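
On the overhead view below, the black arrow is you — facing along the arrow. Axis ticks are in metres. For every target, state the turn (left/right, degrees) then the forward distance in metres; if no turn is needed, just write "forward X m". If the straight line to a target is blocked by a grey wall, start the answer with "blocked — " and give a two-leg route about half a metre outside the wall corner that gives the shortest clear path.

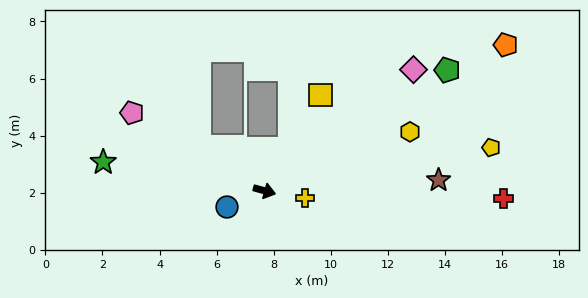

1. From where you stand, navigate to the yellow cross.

turn left 5°, forward 1.4 m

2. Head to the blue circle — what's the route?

turn right 141°, forward 1.4 m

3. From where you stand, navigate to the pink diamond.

turn left 55°, forward 6.7 m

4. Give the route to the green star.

turn right 174°, forward 5.7 m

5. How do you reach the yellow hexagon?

turn left 38°, forward 5.5 m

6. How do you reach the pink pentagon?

turn left 165°, forward 5.4 m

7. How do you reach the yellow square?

turn left 75°, forward 3.9 m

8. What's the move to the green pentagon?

turn left 49°, forward 7.7 m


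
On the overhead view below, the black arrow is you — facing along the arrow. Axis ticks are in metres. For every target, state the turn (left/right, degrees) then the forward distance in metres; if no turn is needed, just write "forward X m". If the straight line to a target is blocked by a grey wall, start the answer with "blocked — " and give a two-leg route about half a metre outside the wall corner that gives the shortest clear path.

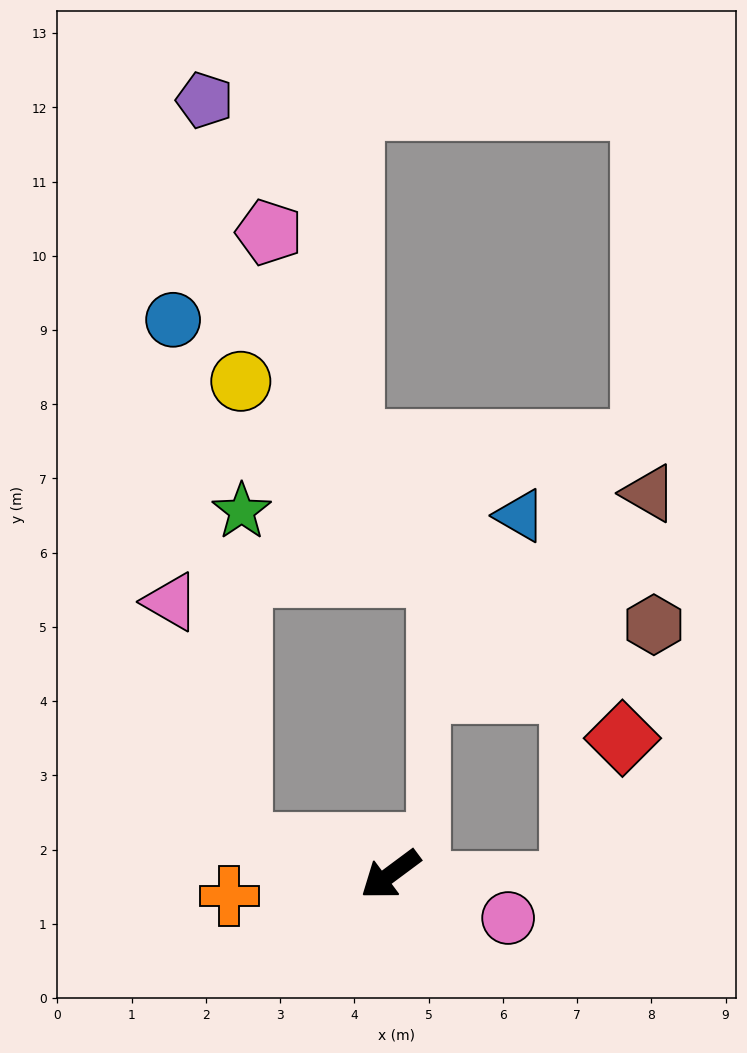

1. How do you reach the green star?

blocked — turn right 48°, forward 2.1 m, then turn right 79°, forward 4.5 m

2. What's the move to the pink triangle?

blocked — turn right 48°, forward 2.1 m, then turn right 63°, forward 3.4 m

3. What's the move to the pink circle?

turn left 123°, forward 1.7 m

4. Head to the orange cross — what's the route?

turn right 29°, forward 2.2 m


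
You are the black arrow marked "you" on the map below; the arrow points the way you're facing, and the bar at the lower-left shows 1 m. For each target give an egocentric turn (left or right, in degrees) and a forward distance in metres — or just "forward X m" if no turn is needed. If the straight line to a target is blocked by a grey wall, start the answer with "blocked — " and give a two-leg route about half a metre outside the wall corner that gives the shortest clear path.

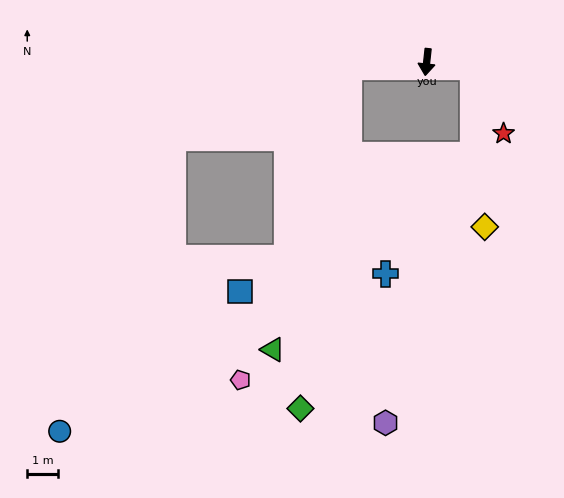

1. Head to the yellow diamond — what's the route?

blocked — turn left 90°, forward 1.5 m, then turn right 79°, forward 5.3 m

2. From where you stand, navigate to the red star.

blocked — turn left 90°, forward 1.5 m, then turn right 59°, forward 2.4 m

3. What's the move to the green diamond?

blocked — turn right 80°, forward 2.6 m, then turn left 78°, forward 11.4 m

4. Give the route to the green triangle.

blocked — turn right 80°, forward 2.6 m, then turn left 71°, forward 9.6 m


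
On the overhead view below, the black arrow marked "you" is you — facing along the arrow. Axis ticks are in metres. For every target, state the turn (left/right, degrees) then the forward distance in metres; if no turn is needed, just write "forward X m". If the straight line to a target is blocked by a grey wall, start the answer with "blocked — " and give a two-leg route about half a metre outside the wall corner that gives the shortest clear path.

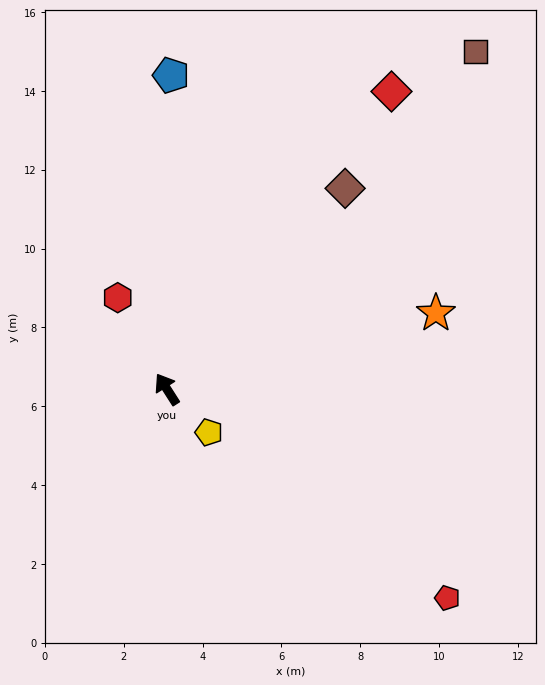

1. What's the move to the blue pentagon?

turn right 33°, forward 8.0 m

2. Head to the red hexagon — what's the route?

turn right 4°, forward 2.6 m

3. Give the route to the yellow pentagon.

turn right 168°, forward 1.5 m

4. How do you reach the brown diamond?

turn right 74°, forward 6.8 m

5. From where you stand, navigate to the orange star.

turn right 107°, forward 7.1 m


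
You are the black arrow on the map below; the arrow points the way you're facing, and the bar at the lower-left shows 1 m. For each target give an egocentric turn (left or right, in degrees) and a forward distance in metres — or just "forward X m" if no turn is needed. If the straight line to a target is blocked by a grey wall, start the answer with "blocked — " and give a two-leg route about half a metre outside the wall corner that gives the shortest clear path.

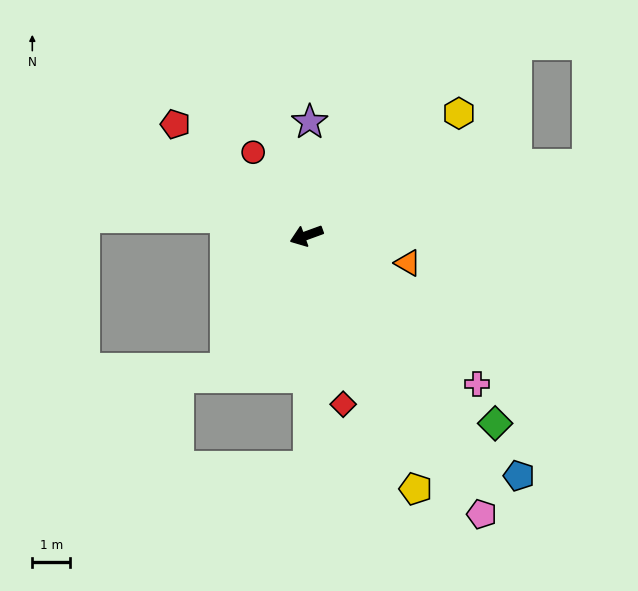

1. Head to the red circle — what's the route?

turn right 77°, forward 2.6 m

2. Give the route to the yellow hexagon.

turn right 161°, forward 5.2 m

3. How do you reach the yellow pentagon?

turn left 93°, forward 7.3 m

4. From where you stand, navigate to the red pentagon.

turn right 60°, forward 4.5 m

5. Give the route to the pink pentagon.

turn left 102°, forward 8.7 m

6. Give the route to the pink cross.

turn left 119°, forward 6.0 m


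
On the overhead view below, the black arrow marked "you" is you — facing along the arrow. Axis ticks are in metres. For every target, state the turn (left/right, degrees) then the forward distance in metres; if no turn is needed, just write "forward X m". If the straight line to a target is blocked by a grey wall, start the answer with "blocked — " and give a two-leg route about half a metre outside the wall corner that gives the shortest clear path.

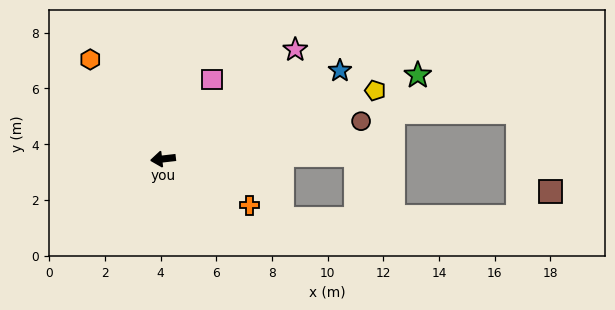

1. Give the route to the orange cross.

turn left 145°, forward 3.5 m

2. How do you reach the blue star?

turn right 160°, forward 7.1 m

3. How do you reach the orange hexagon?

turn right 60°, forward 4.4 m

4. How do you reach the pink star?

turn right 147°, forward 6.2 m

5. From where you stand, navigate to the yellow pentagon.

turn right 169°, forward 8.0 m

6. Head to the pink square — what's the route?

turn right 128°, forward 3.4 m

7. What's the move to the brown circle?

turn right 176°, forward 7.2 m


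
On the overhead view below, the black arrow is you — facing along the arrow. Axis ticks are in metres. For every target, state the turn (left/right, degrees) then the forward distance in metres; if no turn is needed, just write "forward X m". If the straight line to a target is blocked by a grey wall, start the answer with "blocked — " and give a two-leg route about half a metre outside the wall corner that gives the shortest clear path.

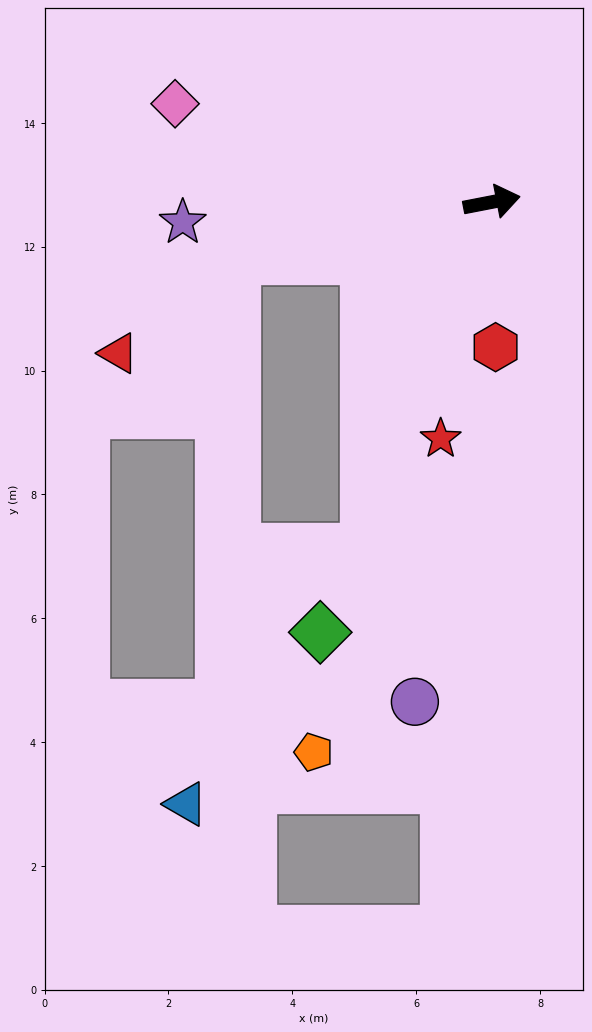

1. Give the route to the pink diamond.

turn left 152°, forward 5.4 m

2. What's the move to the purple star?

turn left 173°, forward 5.0 m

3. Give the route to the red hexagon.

turn right 99°, forward 2.3 m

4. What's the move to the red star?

turn right 113°, forward 3.9 m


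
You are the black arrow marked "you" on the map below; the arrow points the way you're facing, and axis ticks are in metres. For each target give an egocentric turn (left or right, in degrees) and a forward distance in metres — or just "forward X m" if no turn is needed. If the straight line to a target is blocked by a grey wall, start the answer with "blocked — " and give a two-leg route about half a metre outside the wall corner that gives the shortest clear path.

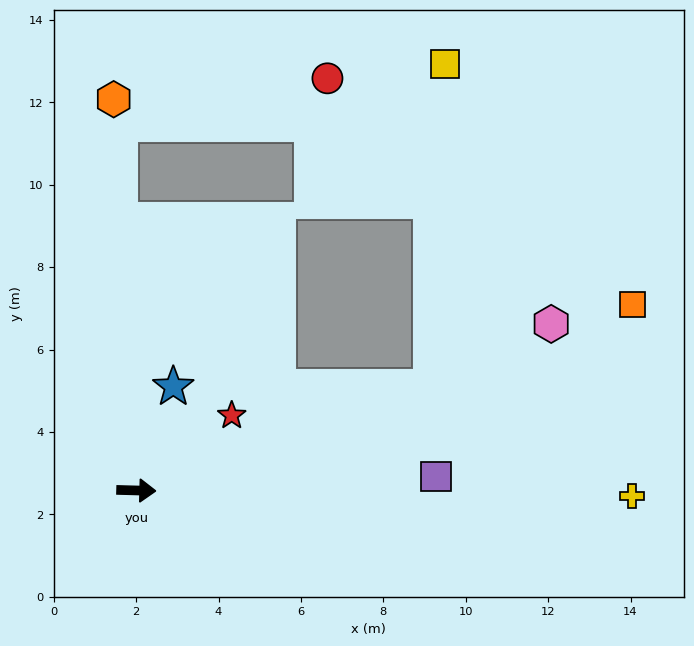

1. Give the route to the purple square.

turn left 4°, forward 7.3 m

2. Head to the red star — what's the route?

turn left 40°, forward 2.9 m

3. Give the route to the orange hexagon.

turn left 95°, forward 9.5 m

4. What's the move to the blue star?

turn left 72°, forward 2.7 m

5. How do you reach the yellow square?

blocked — turn left 21°, forward 7.6 m, then turn left 68°, forward 7.8 m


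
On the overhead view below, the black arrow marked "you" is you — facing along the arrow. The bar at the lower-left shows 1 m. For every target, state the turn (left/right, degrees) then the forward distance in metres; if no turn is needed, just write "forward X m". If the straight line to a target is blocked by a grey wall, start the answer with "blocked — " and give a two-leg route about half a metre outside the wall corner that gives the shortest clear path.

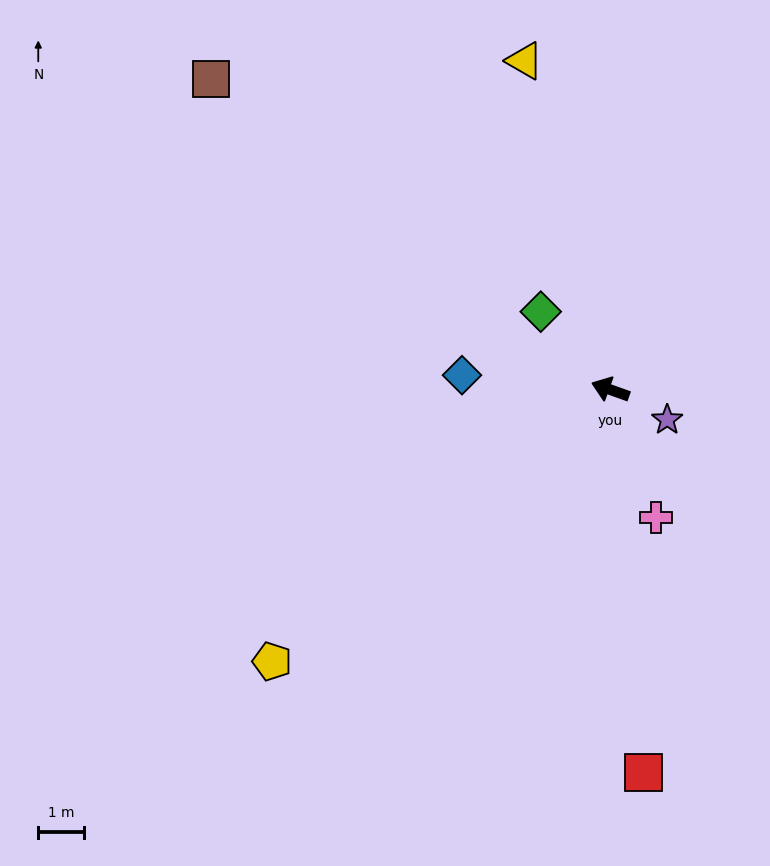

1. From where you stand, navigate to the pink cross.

turn left 129°, forward 3.0 m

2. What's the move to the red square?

turn left 115°, forward 8.4 m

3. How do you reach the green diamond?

turn right 29°, forward 2.3 m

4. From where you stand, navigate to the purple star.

turn left 172°, forward 1.4 m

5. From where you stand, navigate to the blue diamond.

turn left 14°, forward 3.3 m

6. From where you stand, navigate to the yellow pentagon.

turn left 59°, forward 9.5 m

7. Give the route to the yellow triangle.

turn right 56°, forward 7.4 m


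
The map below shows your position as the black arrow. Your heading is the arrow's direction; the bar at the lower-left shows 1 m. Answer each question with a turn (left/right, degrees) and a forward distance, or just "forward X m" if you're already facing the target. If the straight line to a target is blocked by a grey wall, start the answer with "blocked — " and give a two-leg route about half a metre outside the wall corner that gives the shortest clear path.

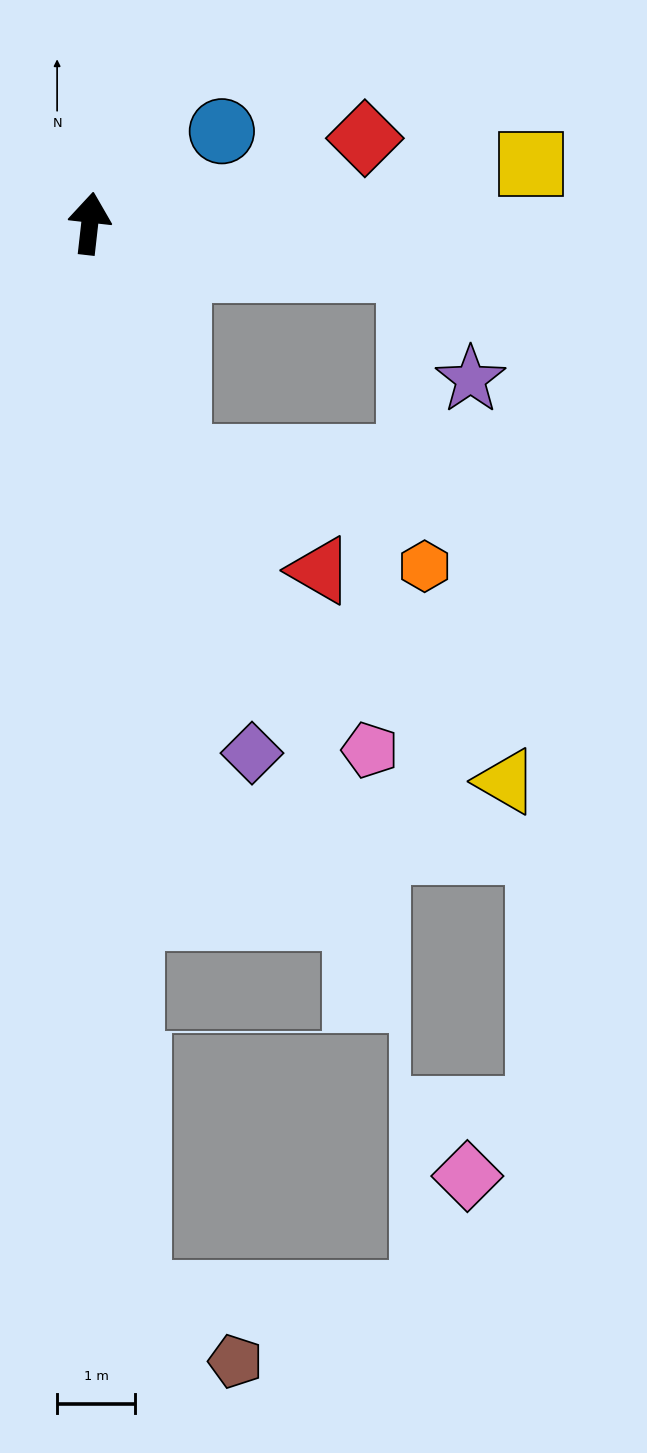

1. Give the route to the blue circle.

turn right 49°, forward 2.1 m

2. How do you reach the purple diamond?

turn right 157°, forward 7.1 m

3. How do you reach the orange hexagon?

blocked — turn right 92°, forward 4.1 m, then turn right 79°, forward 3.8 m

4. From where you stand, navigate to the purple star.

blocked — turn right 92°, forward 4.1 m, then turn right 53°, forward 1.6 m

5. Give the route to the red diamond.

turn right 66°, forward 3.7 m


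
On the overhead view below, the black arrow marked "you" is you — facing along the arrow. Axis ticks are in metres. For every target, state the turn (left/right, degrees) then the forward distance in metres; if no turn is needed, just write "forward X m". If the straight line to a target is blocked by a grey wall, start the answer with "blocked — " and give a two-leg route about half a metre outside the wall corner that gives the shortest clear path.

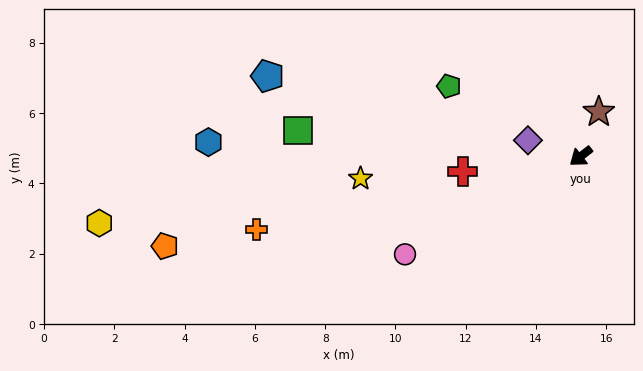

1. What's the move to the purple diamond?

turn right 55°, forward 1.6 m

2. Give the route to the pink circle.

turn right 9°, forward 5.7 m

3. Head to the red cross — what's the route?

turn right 31°, forward 3.4 m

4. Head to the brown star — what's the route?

turn right 150°, forward 1.4 m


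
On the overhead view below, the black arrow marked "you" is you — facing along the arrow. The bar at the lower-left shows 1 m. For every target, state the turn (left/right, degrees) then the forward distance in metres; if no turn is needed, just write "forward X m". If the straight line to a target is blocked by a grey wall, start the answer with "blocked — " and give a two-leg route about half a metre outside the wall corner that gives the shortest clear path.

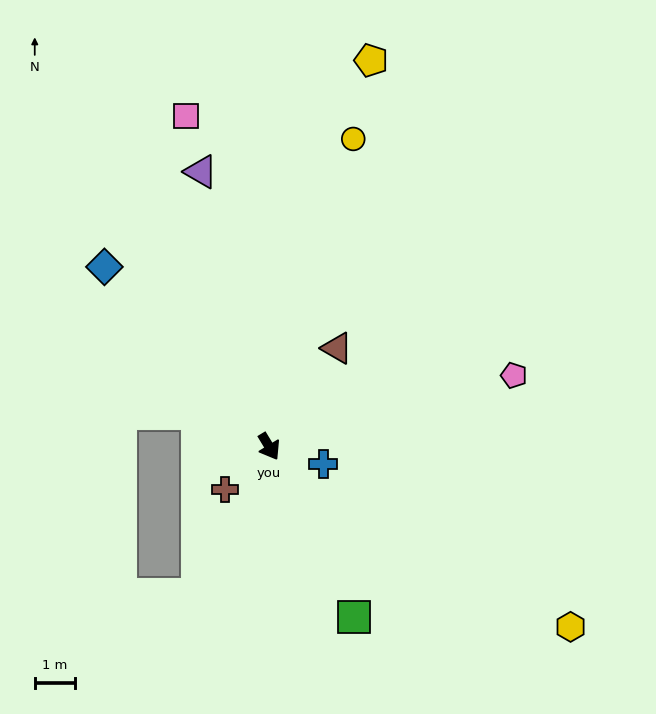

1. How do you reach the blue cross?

turn left 41°, forward 1.4 m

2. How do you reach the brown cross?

turn right 77°, forward 1.5 m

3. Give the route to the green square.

turn right 5°, forward 4.7 m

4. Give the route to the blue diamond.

turn right 169°, forward 6.0 m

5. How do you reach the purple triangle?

turn left 163°, forward 7.0 m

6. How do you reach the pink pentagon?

turn left 75°, forward 6.3 m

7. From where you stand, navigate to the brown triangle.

turn left 114°, forward 3.0 m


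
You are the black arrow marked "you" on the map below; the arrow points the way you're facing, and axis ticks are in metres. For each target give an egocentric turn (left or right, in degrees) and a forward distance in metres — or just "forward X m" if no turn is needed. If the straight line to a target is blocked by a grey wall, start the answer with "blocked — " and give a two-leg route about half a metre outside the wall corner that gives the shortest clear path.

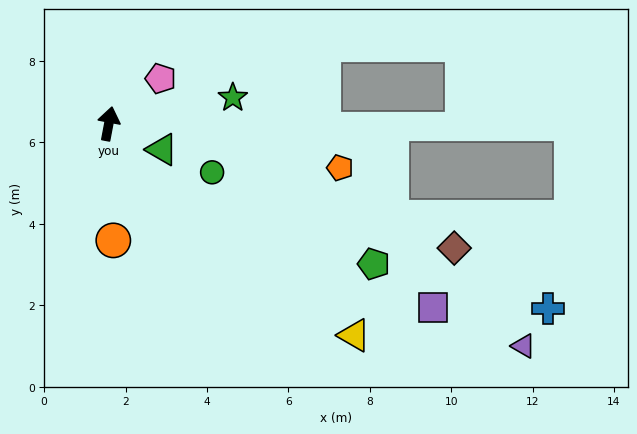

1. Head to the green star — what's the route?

turn right 67°, forward 3.1 m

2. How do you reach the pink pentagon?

turn right 38°, forward 1.7 m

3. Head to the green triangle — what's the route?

turn right 105°, forward 1.5 m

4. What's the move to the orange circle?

turn right 167°, forward 2.9 m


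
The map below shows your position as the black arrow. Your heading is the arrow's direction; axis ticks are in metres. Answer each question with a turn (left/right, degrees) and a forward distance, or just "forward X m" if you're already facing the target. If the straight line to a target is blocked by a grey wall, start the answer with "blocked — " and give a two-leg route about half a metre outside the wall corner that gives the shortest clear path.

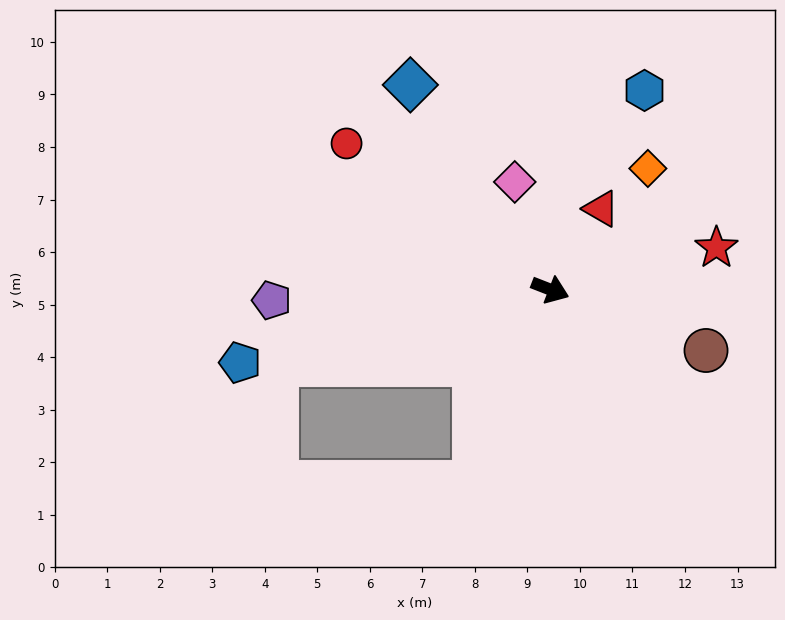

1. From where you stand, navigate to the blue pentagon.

turn right 145°, forward 6.1 m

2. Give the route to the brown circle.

forward 3.2 m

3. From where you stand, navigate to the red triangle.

turn left 79°, forward 1.8 m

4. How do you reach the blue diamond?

turn left 146°, forward 4.7 m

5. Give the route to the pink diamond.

turn left 130°, forward 2.2 m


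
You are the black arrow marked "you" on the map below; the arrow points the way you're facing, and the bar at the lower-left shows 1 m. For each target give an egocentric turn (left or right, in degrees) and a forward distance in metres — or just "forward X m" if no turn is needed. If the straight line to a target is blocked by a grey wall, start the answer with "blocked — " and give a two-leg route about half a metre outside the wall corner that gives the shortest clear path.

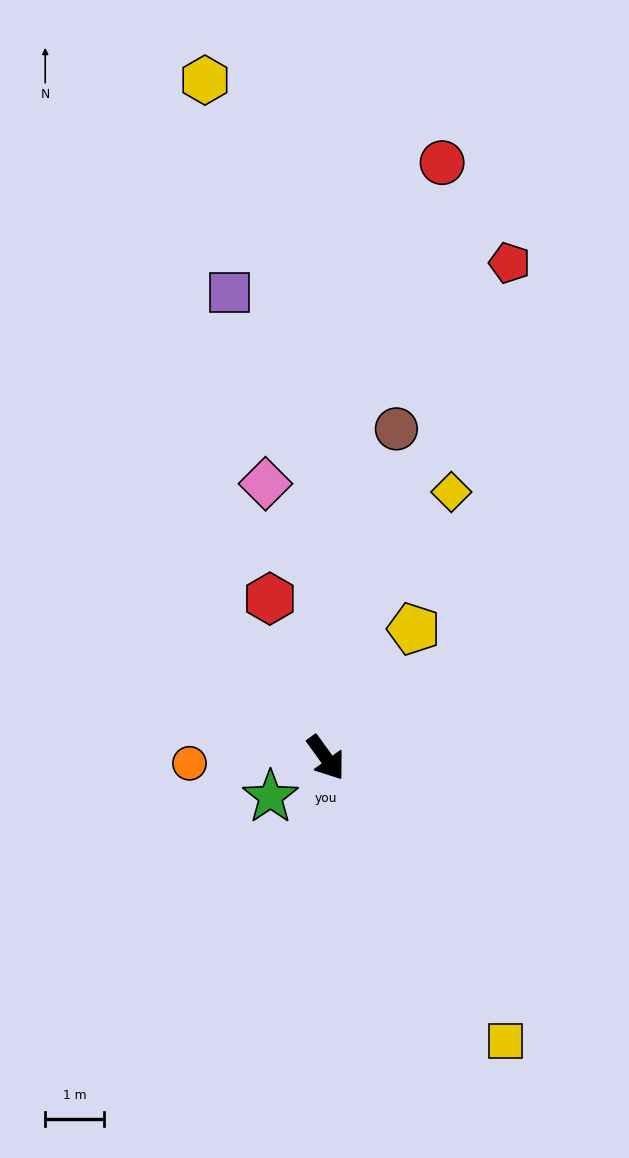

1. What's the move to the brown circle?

turn left 132°, forward 5.7 m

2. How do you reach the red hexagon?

turn left 164°, forward 2.9 m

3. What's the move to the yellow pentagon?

turn left 110°, forward 2.6 m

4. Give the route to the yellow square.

turn right 3°, forward 5.7 m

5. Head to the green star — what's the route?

turn right 91°, forward 1.1 m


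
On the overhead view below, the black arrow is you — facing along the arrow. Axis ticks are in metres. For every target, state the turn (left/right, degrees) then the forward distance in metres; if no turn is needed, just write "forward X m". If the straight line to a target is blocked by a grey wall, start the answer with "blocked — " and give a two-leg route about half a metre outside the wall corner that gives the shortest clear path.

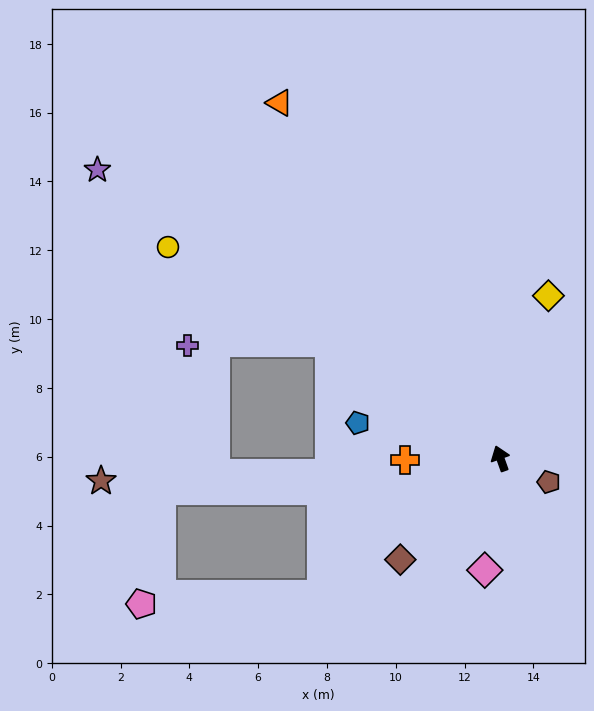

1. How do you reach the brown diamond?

turn left 116°, forward 4.1 m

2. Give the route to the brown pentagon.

turn right 136°, forward 1.6 m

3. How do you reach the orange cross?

turn left 71°, forward 2.8 m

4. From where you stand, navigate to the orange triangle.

turn left 12°, forward 12.2 m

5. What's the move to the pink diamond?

turn left 152°, forward 3.3 m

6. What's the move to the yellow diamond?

turn right 36°, forward 4.9 m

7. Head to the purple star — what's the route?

turn left 35°, forward 14.4 m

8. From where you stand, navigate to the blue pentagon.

turn left 56°, forward 4.3 m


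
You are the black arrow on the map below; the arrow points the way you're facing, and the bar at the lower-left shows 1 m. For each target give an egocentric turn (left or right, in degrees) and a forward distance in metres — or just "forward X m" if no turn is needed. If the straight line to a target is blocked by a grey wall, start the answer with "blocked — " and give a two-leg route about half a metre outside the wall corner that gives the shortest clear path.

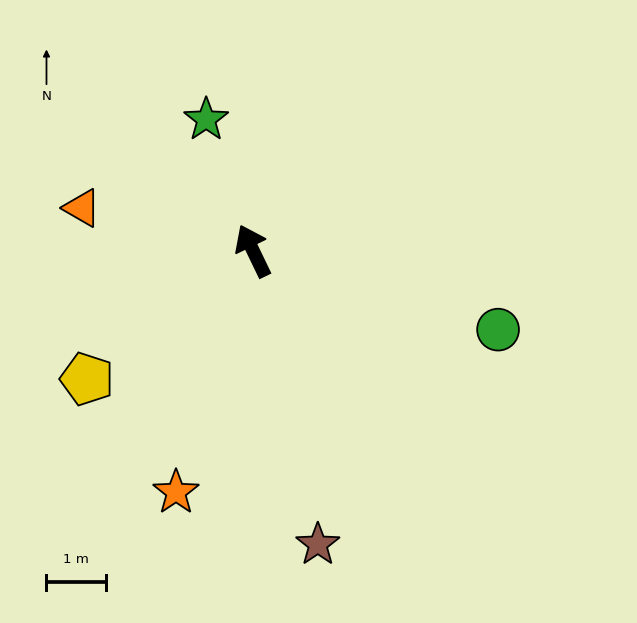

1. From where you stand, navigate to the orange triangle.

turn left 50°, forward 3.0 m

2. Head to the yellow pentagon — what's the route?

turn left 102°, forward 3.5 m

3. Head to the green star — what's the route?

turn right 6°, forward 2.3 m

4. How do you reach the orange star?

turn left 137°, forward 4.2 m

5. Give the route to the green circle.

turn right 134°, forward 4.3 m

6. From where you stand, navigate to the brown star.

turn left 167°, forward 5.0 m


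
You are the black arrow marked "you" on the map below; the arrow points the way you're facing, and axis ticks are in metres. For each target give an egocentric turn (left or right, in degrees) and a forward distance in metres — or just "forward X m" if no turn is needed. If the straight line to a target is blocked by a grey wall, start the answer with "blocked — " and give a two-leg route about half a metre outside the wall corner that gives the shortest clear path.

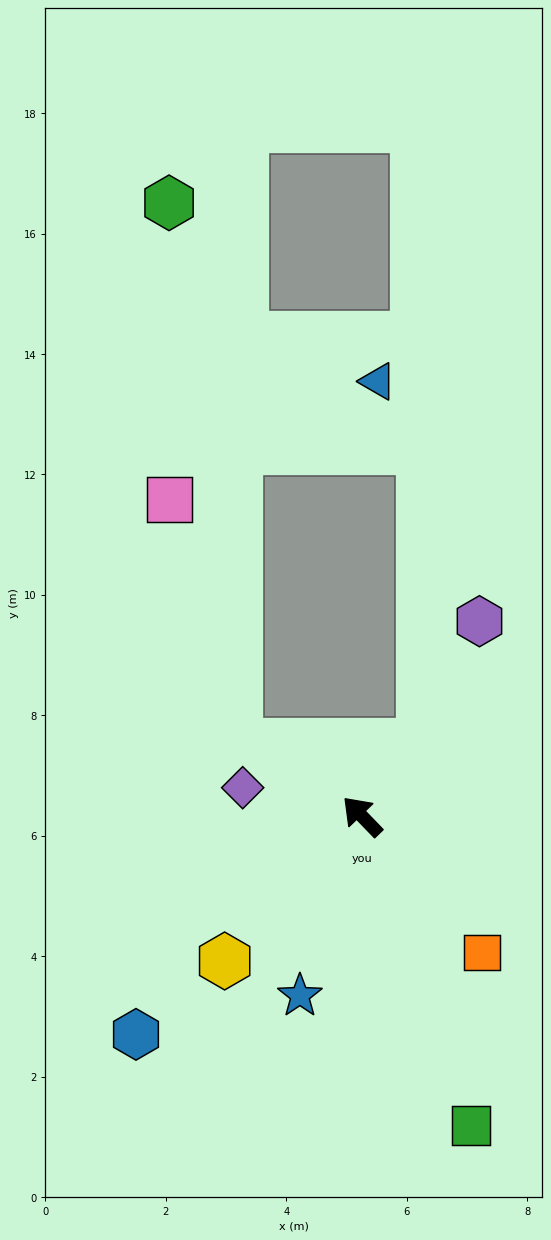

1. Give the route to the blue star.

turn left 117°, forward 3.2 m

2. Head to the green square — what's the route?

turn left 155°, forward 5.4 m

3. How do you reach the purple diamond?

turn left 33°, forward 2.0 m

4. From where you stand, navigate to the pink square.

blocked — turn left 16°, forward 2.4 m, then turn right 45°, forward 4.2 m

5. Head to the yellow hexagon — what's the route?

turn left 93°, forward 3.3 m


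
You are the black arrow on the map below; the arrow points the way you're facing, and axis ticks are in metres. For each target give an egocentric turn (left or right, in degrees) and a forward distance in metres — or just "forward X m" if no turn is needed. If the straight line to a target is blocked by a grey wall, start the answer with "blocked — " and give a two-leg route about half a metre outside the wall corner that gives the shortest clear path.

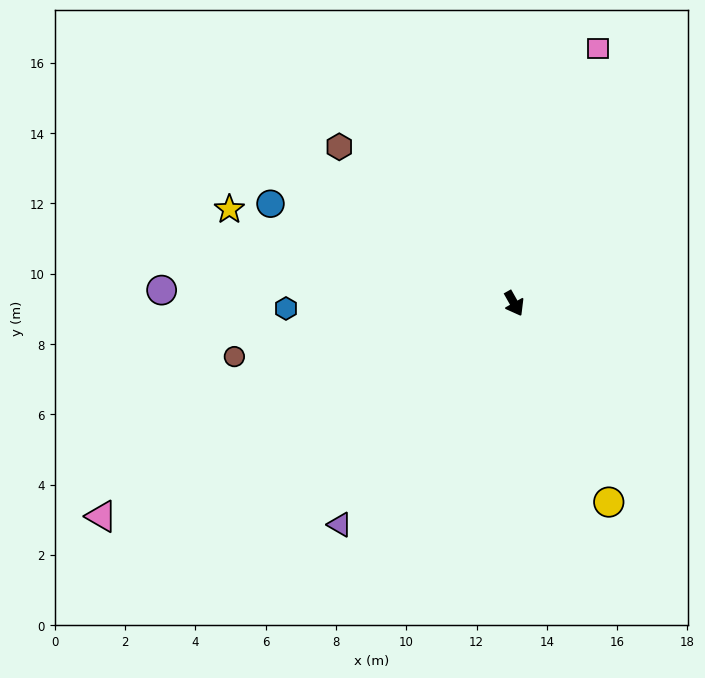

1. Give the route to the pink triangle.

turn right 92°, forward 13.2 m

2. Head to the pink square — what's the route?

turn left 132°, forward 7.6 m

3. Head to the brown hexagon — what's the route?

turn right 161°, forward 6.7 m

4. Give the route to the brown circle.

turn right 109°, forward 8.1 m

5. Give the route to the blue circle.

turn right 142°, forward 7.5 m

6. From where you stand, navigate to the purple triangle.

turn right 68°, forward 8.0 m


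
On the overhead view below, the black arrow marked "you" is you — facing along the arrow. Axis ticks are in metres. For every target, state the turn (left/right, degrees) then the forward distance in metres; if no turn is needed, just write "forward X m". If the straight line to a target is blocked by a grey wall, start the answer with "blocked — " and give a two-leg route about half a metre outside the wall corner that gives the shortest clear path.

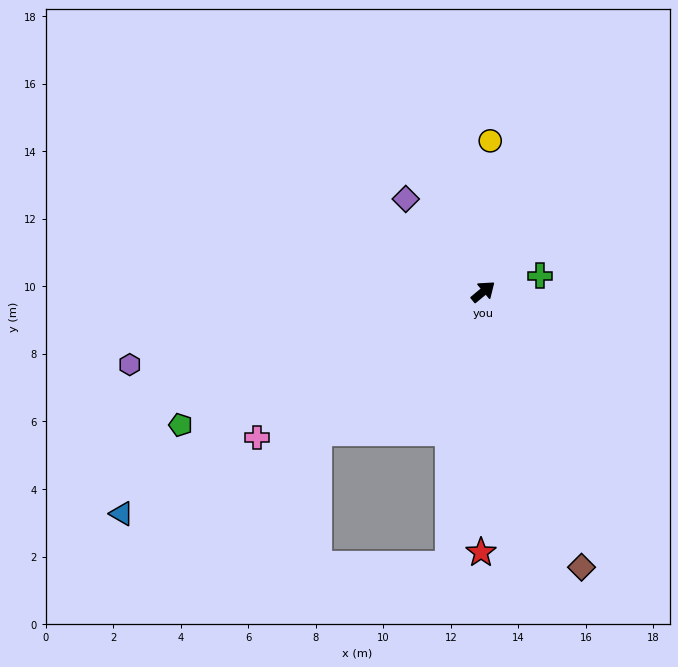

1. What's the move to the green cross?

turn right 24°, forward 1.7 m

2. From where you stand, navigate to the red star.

turn right 130°, forward 7.7 m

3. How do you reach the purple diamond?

turn left 90°, forward 3.6 m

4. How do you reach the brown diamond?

turn right 110°, forward 8.7 m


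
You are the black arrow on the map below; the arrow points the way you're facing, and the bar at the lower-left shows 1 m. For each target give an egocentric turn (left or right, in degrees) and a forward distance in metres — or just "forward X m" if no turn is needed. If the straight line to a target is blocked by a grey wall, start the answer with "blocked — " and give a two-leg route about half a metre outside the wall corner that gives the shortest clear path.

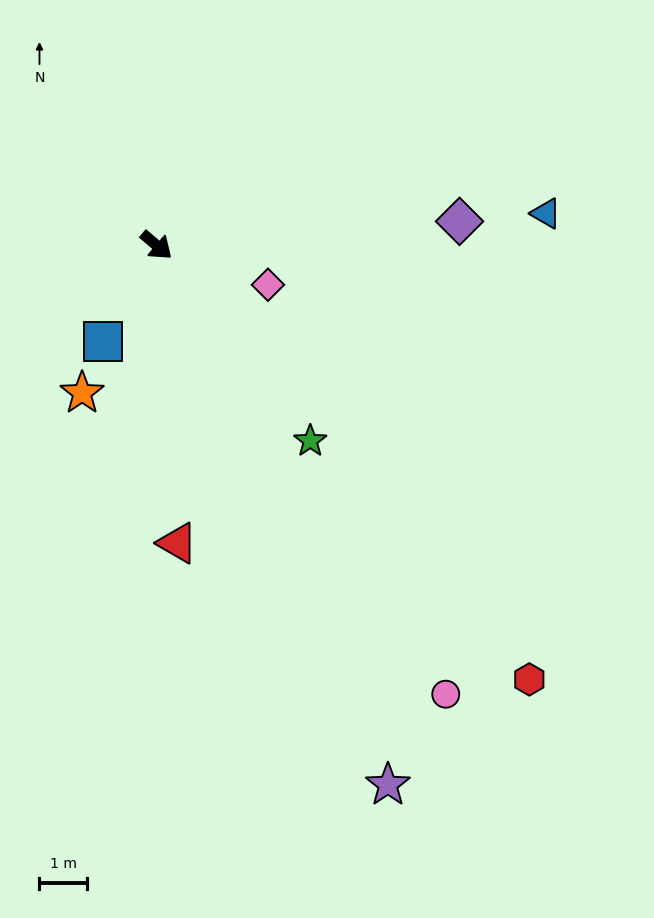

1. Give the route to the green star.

turn right 12°, forward 5.3 m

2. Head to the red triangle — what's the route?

turn right 46°, forward 6.3 m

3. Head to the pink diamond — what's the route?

turn left 21°, forward 2.5 m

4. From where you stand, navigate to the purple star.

turn right 26°, forward 12.4 m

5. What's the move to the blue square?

turn right 79°, forward 2.3 m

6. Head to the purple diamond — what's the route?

turn left 45°, forward 6.4 m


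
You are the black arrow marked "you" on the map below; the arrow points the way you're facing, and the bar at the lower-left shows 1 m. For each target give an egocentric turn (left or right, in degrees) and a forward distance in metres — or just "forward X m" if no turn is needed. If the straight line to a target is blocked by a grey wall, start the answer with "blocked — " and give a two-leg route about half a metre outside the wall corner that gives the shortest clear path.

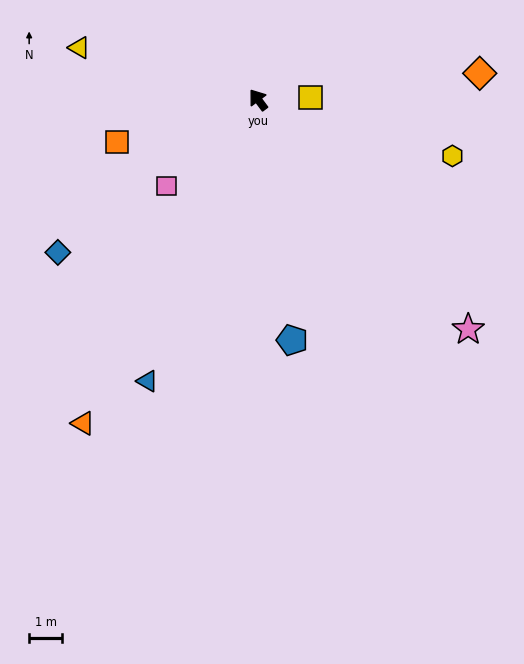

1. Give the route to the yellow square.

turn right 124°, forward 1.6 m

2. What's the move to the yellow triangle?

turn left 37°, forward 5.6 m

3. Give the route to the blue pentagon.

turn left 151°, forward 7.3 m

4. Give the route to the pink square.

turn left 97°, forward 3.8 m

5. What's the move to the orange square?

turn left 70°, forward 4.4 m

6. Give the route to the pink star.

turn right 174°, forward 9.4 m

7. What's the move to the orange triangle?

turn left 115°, forward 11.1 m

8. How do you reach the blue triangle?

turn left 122°, forward 9.1 m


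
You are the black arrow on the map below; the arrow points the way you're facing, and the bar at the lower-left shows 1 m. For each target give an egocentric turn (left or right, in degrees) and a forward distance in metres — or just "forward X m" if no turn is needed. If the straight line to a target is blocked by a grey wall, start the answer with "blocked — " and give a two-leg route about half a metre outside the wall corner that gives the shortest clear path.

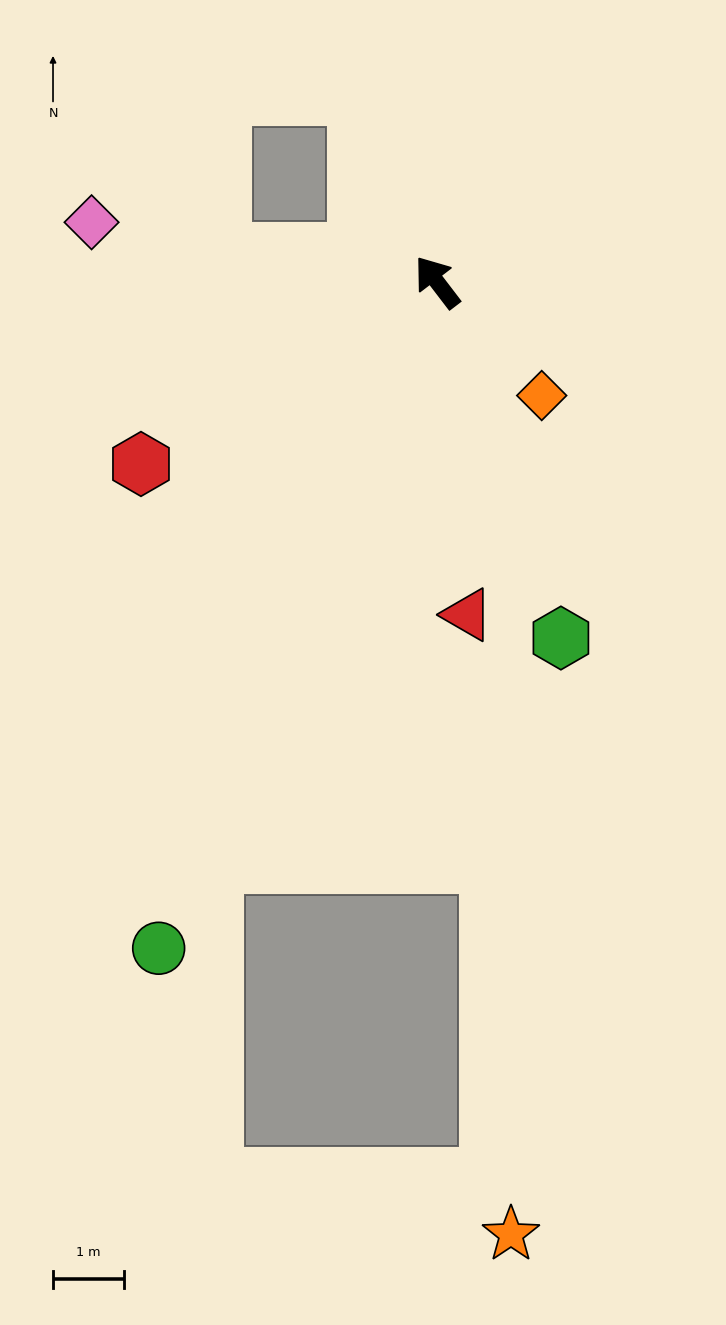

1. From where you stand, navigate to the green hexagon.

turn left 162°, forward 5.3 m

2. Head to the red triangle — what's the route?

turn left 148°, forward 4.7 m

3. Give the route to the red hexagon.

turn left 84°, forward 4.9 m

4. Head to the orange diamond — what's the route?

turn right 175°, forward 2.2 m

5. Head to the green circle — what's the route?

turn left 120°, forward 10.1 m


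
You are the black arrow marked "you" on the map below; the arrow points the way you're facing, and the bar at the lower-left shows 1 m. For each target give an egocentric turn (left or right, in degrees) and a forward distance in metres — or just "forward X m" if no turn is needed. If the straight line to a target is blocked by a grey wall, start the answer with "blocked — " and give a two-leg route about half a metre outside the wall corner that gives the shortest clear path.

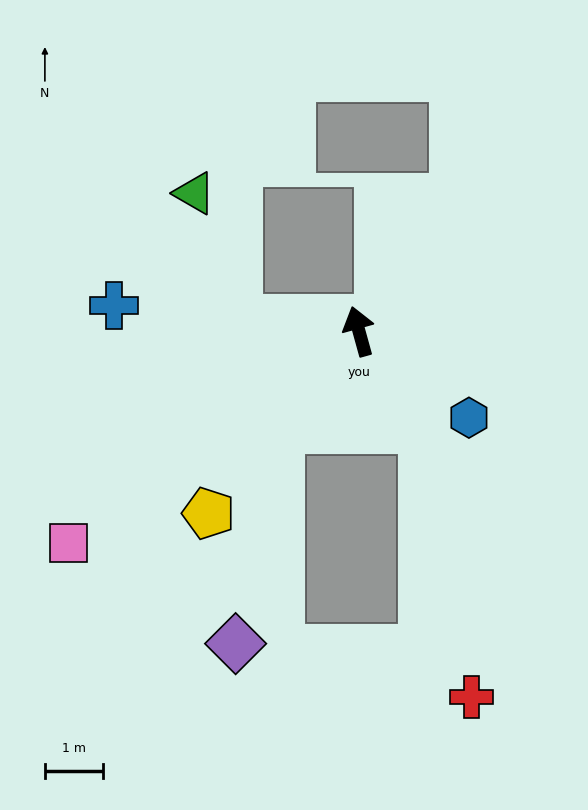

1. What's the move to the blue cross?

turn left 69°, forward 4.2 m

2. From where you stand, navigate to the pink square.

turn left 111°, forward 6.2 m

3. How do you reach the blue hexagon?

turn right 144°, forward 2.4 m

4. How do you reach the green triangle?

blocked — turn left 69°, forward 2.1 m, then turn right 66°, forward 2.3 m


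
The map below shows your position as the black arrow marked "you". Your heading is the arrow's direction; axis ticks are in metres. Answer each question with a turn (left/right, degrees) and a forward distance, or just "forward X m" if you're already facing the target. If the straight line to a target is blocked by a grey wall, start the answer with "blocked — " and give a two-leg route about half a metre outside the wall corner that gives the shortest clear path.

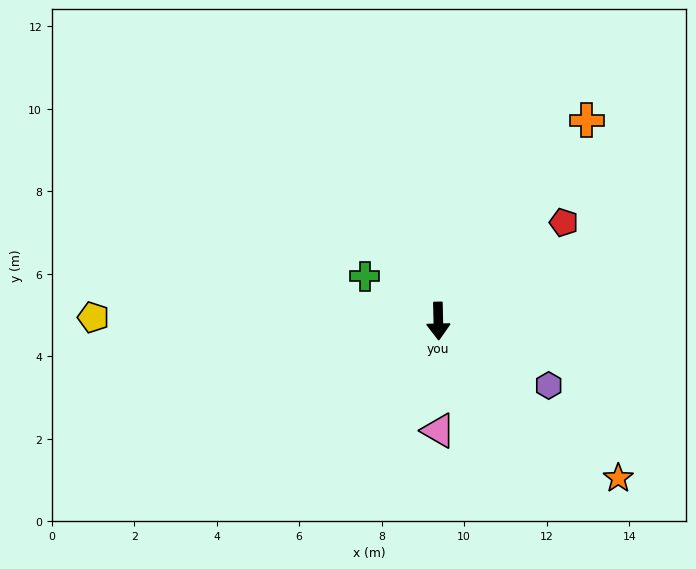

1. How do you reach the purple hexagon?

turn left 58°, forward 3.1 m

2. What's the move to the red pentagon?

turn left 127°, forward 3.9 m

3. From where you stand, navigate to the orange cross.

turn left 142°, forward 6.0 m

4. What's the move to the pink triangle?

forward 2.7 m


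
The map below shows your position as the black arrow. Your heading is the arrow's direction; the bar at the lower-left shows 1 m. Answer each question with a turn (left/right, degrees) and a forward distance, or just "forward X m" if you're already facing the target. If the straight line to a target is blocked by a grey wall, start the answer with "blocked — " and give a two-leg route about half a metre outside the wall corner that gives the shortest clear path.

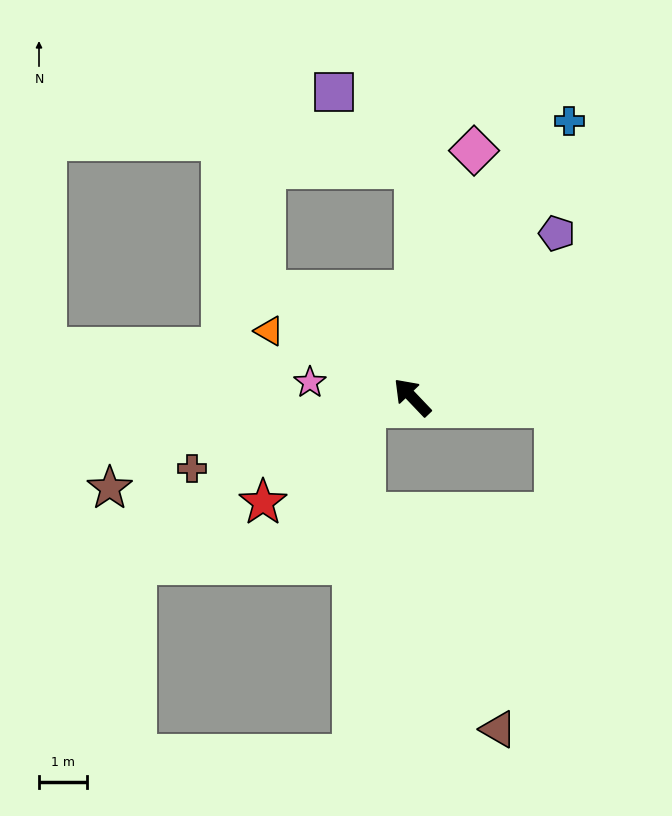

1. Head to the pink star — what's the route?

turn left 38°, forward 2.1 m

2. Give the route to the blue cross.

turn right 73°, forward 6.6 m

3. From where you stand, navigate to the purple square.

blocked — turn right 44°, forward 4.7 m, then turn left 47°, forward 2.3 m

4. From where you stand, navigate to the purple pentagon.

turn right 85°, forward 4.5 m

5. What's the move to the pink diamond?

turn right 58°, forward 5.3 m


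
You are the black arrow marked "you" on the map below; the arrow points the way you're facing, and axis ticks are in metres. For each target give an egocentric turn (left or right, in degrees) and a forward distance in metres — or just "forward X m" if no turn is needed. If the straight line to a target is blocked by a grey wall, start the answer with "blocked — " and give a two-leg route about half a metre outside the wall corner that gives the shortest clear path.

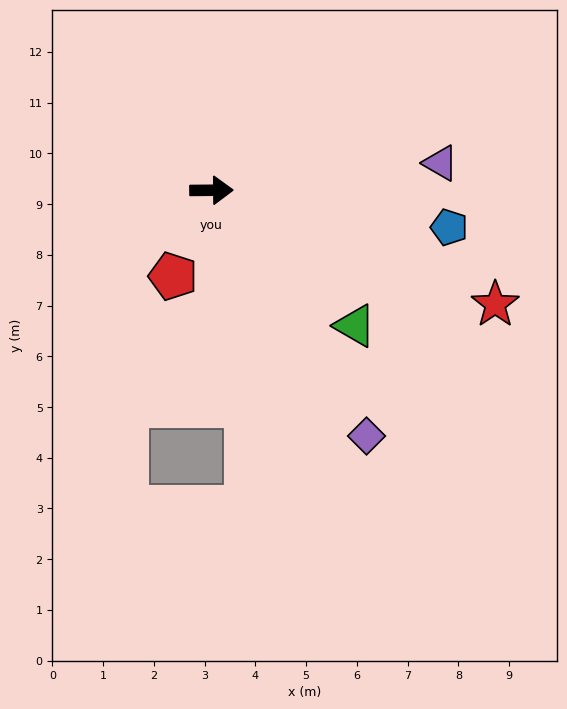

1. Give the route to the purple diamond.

turn right 58°, forward 5.7 m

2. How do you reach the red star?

turn right 22°, forward 6.0 m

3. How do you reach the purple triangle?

turn left 6°, forward 4.5 m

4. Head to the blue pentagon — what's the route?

turn right 9°, forward 4.7 m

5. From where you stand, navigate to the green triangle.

turn right 44°, forward 3.9 m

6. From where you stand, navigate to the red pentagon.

turn right 115°, forward 1.9 m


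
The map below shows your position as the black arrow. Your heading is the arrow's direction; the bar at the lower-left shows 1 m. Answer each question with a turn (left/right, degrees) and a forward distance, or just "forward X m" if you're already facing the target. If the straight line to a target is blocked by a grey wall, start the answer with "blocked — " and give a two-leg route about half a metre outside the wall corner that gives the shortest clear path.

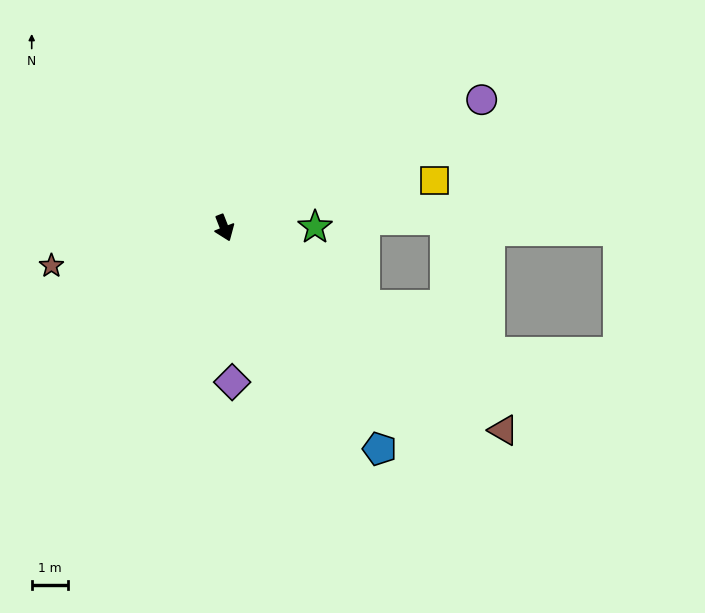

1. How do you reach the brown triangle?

turn left 33°, forward 9.4 m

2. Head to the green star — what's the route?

turn left 69°, forward 2.5 m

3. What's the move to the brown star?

turn right 99°, forward 4.8 m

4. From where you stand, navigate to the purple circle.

turn left 95°, forward 7.9 m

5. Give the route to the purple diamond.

turn right 18°, forward 4.2 m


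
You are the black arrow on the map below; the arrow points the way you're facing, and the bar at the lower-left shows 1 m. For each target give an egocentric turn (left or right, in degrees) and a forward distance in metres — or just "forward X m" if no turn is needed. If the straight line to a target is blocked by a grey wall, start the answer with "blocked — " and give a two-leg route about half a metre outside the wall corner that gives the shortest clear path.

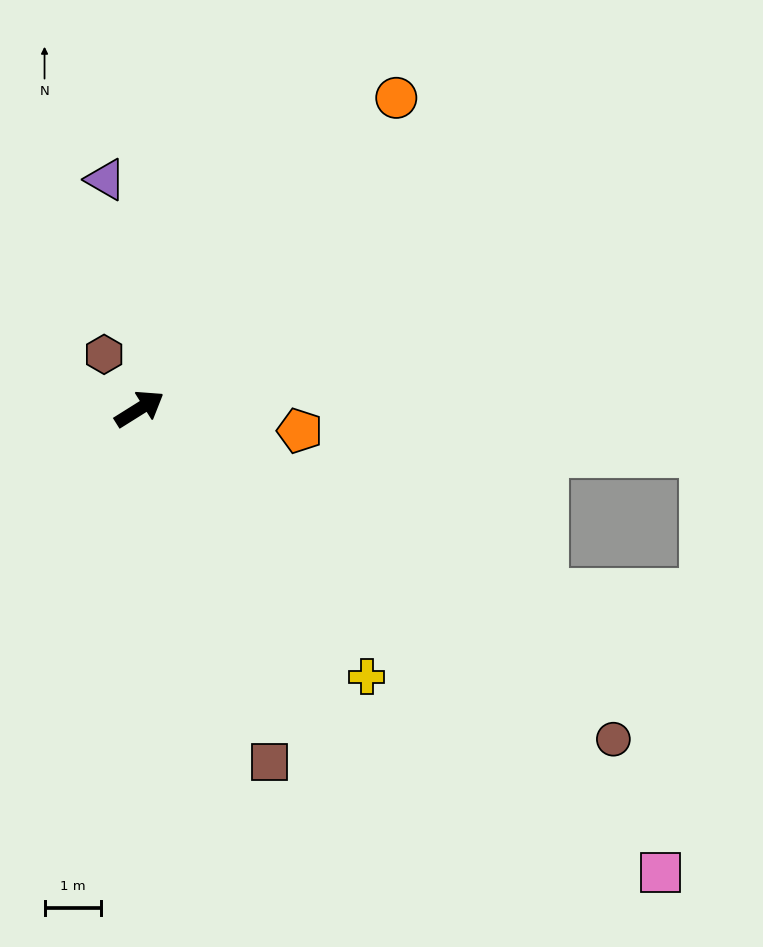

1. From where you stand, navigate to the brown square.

turn right 102°, forward 6.7 m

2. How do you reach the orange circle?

turn left 18°, forward 7.1 m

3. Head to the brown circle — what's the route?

turn right 67°, forward 10.2 m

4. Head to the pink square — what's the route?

turn right 74°, forward 12.3 m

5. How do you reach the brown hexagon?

turn left 91°, forward 1.1 m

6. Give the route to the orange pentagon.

turn right 40°, forward 2.9 m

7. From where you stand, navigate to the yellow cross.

turn right 82°, forward 6.2 m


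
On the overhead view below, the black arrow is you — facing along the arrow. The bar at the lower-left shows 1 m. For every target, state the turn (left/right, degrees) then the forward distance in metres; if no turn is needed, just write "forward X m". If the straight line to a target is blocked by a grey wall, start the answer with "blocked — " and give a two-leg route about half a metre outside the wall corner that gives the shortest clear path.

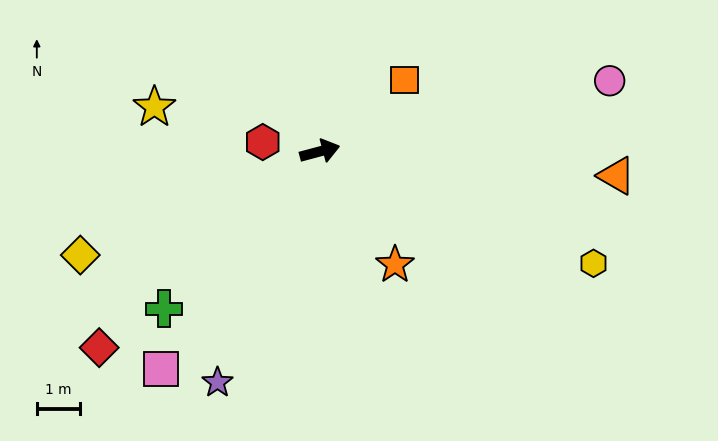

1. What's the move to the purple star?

turn right 129°, forward 5.9 m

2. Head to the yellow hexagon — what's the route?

turn right 37°, forward 6.9 m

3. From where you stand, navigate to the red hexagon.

turn left 156°, forward 1.3 m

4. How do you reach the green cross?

turn right 150°, forward 5.1 m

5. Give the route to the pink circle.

forward 6.9 m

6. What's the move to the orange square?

turn left 25°, forward 2.6 m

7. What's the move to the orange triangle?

turn right 20°, forward 6.9 m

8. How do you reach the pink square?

turn right 141°, forward 6.2 m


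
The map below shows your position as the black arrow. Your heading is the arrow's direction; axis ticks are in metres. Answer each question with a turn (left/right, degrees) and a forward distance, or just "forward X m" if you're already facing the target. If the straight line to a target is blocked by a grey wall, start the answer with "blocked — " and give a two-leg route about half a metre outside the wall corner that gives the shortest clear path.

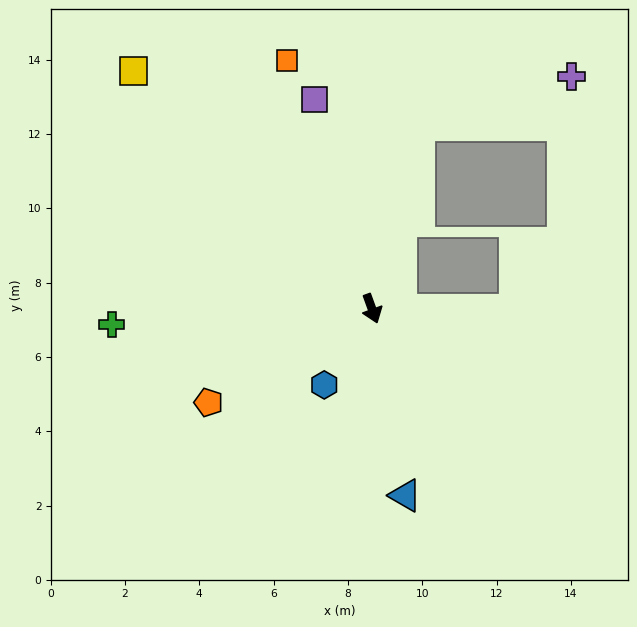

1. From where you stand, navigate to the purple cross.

blocked — turn left 146°, forward 5.1 m, then turn right 58°, forward 4.3 m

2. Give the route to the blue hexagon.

turn right 52°, forward 2.4 m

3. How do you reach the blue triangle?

turn right 10°, forward 5.1 m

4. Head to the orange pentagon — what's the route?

turn right 80°, forward 5.1 m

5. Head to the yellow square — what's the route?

turn right 155°, forward 9.1 m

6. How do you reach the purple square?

turn left 175°, forward 5.8 m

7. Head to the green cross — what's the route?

turn right 106°, forward 7.0 m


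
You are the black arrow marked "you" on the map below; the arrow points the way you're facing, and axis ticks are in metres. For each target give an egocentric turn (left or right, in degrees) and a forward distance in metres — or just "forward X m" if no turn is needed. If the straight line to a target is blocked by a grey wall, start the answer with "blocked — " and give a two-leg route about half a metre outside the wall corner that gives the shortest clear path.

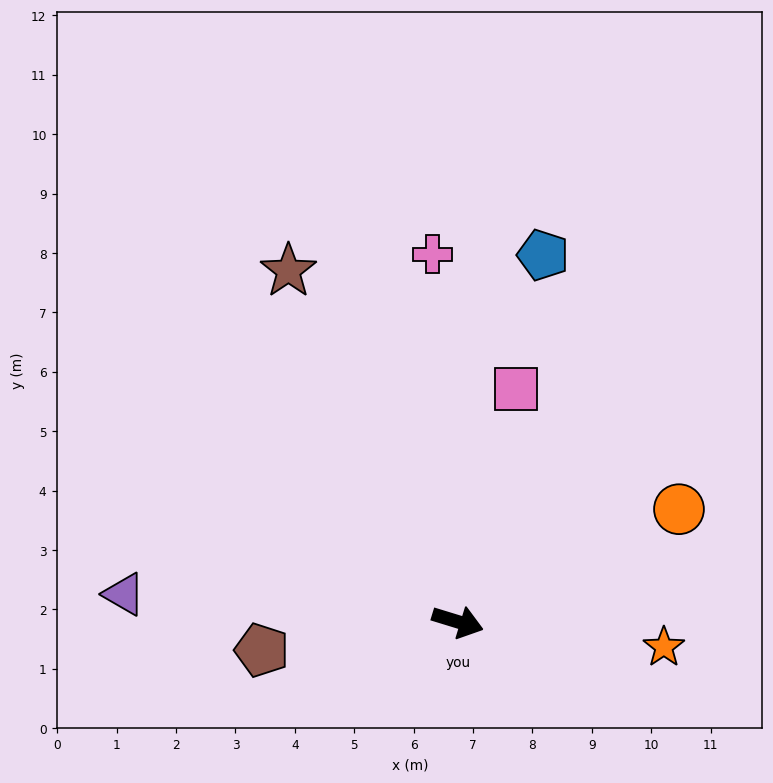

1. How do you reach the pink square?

turn left 93°, forward 4.0 m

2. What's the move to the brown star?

turn left 133°, forward 6.6 m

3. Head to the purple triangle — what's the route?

turn right 168°, forward 5.6 m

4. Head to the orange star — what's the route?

turn left 10°, forward 3.5 m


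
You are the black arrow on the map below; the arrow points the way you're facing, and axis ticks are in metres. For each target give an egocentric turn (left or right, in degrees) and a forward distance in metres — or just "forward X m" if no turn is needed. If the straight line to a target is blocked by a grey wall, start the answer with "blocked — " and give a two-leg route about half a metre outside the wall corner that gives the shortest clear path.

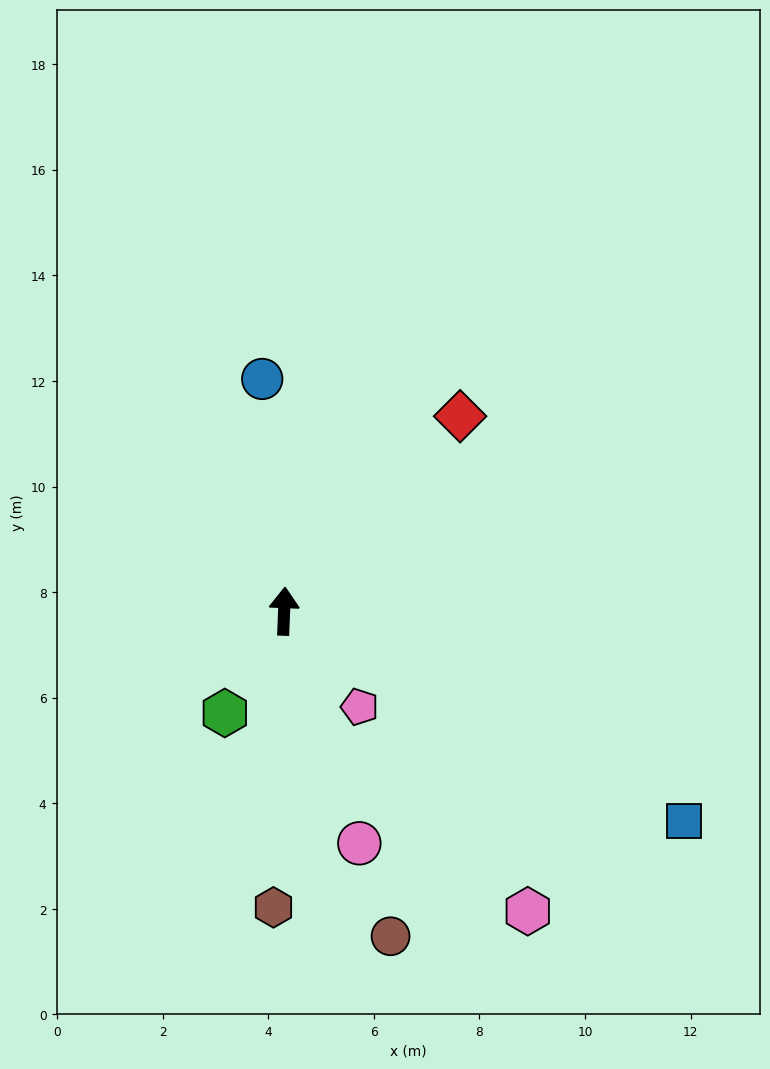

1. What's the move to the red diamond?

turn right 40°, forward 5.0 m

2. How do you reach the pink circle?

turn right 160°, forward 4.6 m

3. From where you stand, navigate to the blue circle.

turn left 8°, forward 4.4 m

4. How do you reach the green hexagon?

turn left 152°, forward 2.2 m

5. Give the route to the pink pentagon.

turn right 139°, forward 2.3 m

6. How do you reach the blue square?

turn right 115°, forward 8.6 m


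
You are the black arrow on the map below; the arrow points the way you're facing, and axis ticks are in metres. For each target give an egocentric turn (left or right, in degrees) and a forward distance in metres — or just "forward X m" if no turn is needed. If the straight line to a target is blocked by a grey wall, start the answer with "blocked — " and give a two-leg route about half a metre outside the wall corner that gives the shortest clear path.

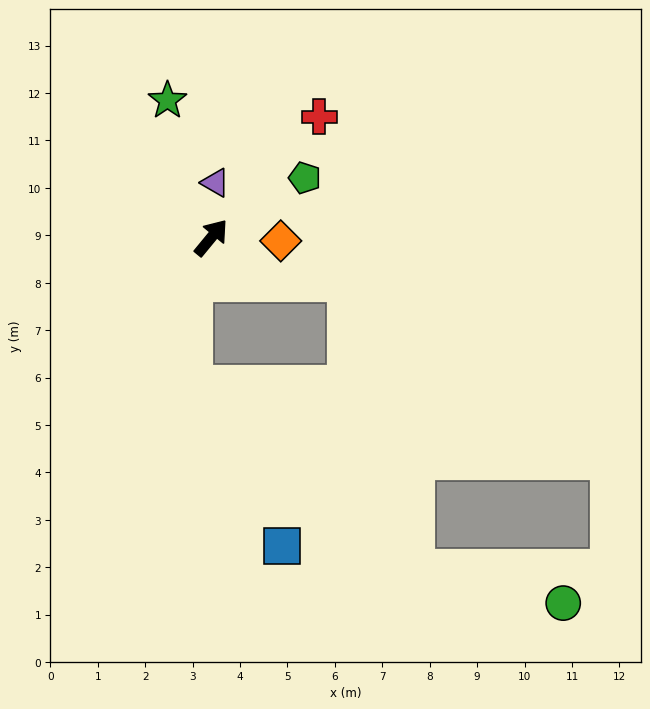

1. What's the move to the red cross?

turn right 2°, forward 3.4 m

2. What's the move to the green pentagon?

turn right 18°, forward 2.3 m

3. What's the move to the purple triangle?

turn left 35°, forward 1.2 m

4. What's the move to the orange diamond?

turn right 53°, forward 1.5 m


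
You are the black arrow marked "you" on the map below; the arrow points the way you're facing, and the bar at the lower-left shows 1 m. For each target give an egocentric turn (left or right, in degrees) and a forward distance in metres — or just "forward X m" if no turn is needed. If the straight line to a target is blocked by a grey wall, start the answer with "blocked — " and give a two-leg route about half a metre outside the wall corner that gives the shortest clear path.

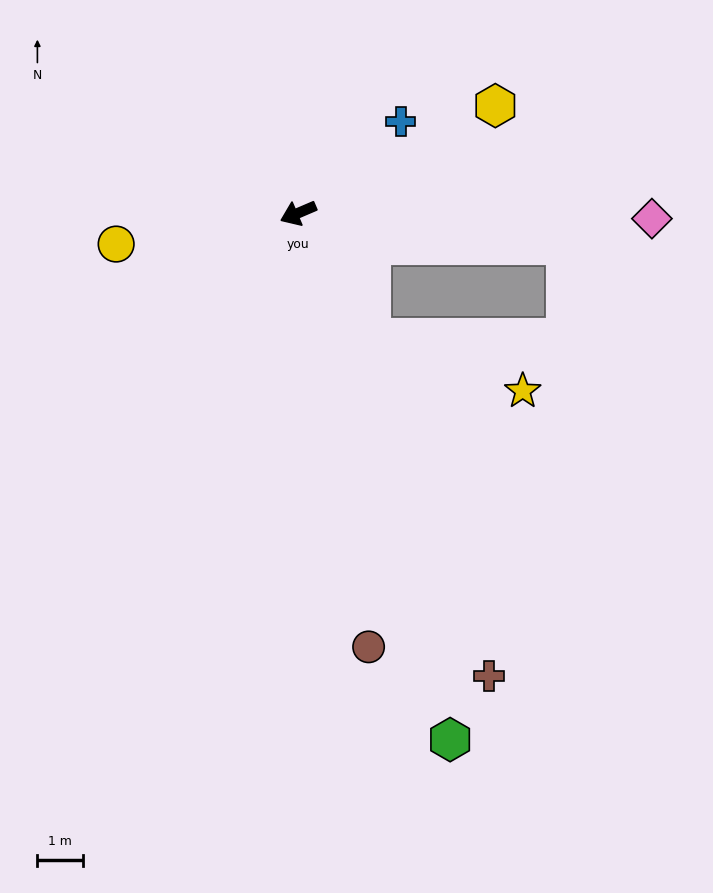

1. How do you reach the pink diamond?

turn left 156°, forward 7.7 m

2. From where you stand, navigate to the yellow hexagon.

turn right 175°, forward 4.9 m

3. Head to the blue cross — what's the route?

turn right 161°, forward 3.0 m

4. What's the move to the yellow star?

blocked — turn left 97°, forward 3.2 m, then turn left 40°, forward 3.5 m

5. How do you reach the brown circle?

turn left 76°, forward 9.6 m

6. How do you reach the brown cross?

turn left 89°, forward 10.9 m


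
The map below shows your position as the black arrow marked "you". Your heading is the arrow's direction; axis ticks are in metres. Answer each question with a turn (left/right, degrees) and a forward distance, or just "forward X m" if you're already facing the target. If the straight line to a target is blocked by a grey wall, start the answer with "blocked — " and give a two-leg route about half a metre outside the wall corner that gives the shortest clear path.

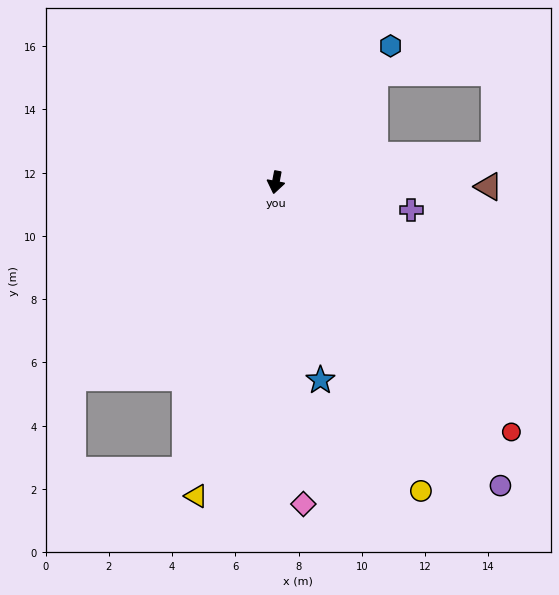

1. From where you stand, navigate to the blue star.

turn left 23°, forward 6.4 m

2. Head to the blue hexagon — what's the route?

turn left 151°, forward 5.6 m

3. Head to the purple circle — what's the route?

turn left 47°, forward 11.9 m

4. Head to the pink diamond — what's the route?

turn left 16°, forward 10.2 m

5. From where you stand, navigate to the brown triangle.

turn left 100°, forward 6.7 m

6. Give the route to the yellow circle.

turn left 36°, forward 10.8 m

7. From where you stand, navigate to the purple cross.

turn left 89°, forward 4.4 m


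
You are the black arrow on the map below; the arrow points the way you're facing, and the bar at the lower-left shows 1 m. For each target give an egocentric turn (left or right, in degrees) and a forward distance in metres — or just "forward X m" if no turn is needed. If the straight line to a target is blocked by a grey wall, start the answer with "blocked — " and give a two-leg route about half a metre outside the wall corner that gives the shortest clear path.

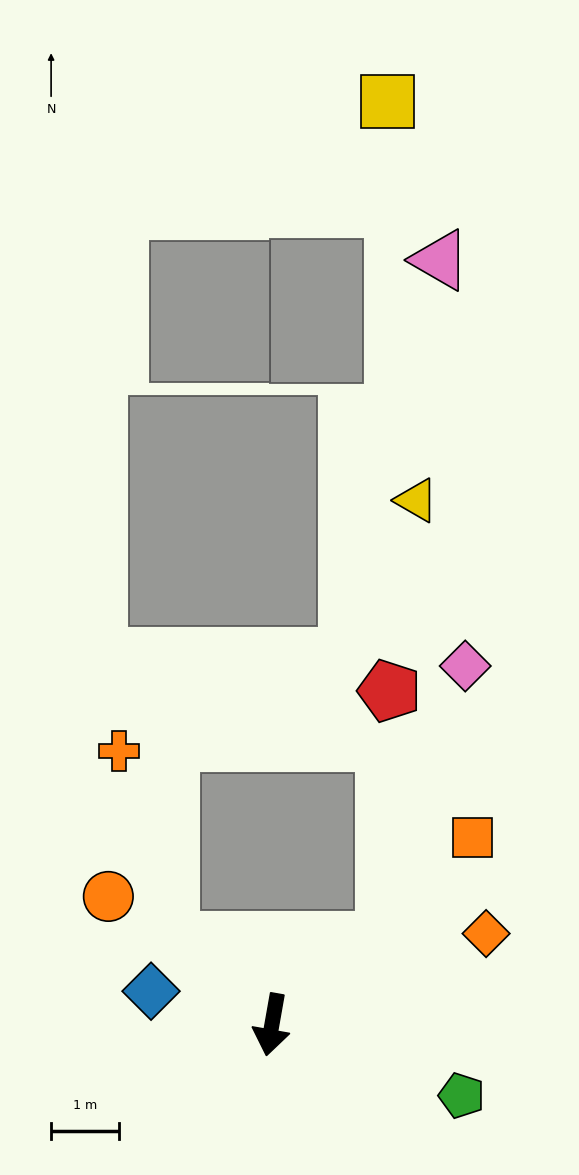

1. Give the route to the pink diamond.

blocked — turn left 137°, forward 2.1 m, then turn left 37°, forward 4.2 m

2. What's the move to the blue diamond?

turn right 96°, forward 1.8 m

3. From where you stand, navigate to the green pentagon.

turn left 80°, forward 3.0 m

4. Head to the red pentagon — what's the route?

blocked — turn left 137°, forward 2.1 m, then turn left 52°, forward 3.7 m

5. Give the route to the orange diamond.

turn left 123°, forward 3.4 m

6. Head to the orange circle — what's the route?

turn right 118°, forward 3.0 m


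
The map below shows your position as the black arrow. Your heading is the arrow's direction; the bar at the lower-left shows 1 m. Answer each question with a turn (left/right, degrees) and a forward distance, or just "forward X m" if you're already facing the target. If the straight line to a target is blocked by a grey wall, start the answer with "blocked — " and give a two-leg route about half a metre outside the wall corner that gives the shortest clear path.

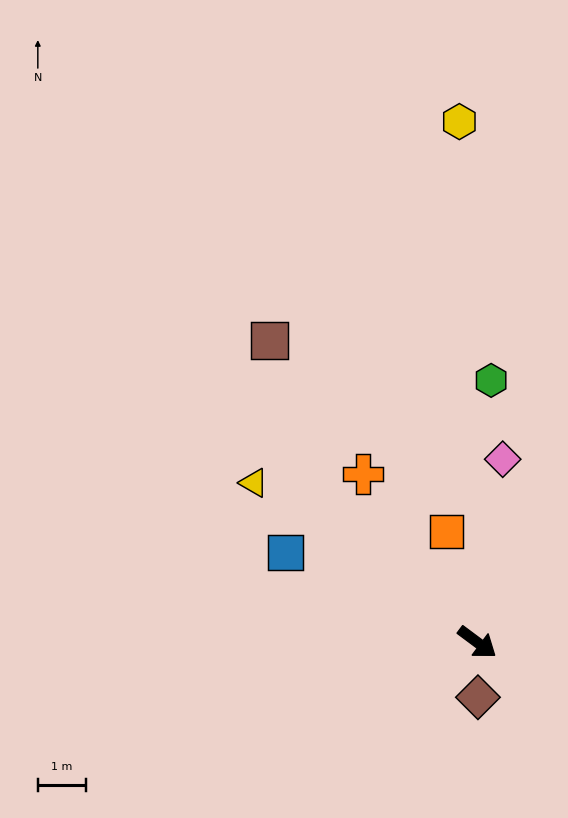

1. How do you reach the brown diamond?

turn right 53°, forward 1.1 m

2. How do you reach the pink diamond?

turn left 119°, forward 3.8 m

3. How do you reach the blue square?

turn right 168°, forward 4.4 m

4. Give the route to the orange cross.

turn left 161°, forward 4.2 m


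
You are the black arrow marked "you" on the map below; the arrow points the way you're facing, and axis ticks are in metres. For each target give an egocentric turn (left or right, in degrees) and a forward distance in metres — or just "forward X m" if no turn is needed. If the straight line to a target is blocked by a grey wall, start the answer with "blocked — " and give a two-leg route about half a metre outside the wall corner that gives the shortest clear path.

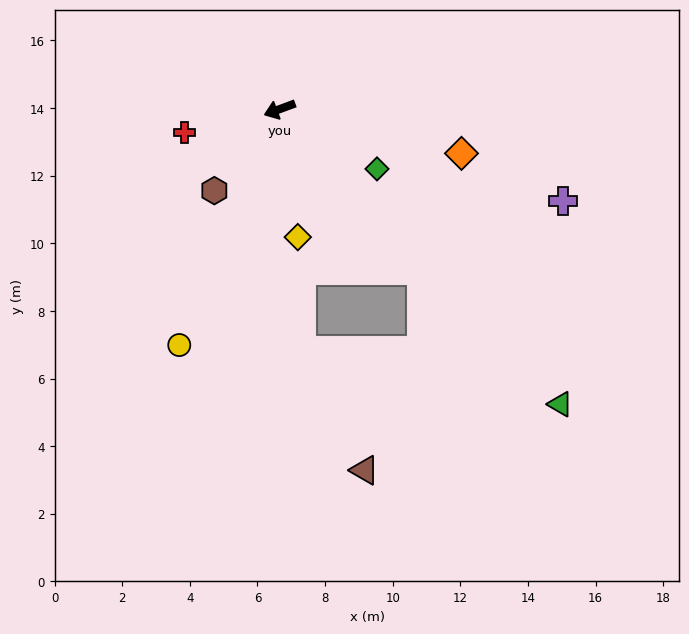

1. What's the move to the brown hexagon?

turn left 31°, forward 3.1 m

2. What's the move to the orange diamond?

turn left 146°, forward 5.5 m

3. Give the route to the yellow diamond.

turn left 78°, forward 3.8 m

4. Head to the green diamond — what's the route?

turn left 128°, forward 3.4 m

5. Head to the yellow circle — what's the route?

turn left 47°, forward 7.6 m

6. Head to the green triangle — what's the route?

turn left 113°, forward 12.0 m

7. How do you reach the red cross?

turn right 7°, forward 2.9 m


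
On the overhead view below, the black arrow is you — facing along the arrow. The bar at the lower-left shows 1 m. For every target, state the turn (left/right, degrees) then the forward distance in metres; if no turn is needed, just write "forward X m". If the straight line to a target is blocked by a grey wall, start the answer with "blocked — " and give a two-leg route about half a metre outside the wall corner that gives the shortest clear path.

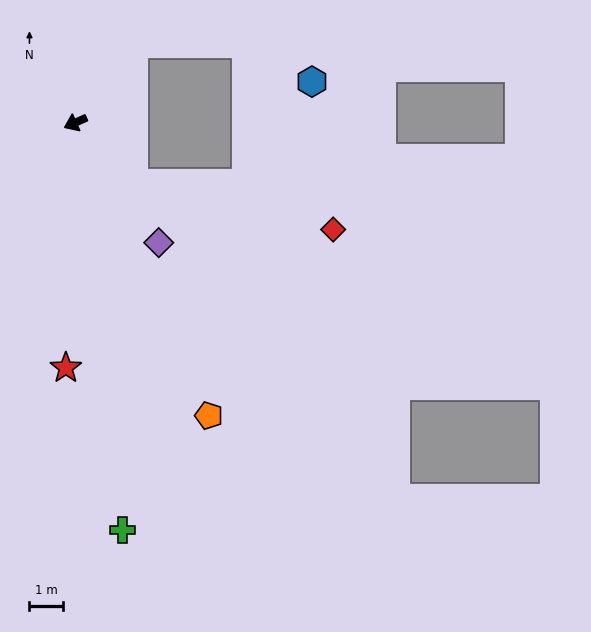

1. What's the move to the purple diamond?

turn left 101°, forward 4.4 m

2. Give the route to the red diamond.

blocked — turn left 110°, forward 2.5 m, then turn left 33°, forward 6.1 m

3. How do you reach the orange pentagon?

turn left 90°, forward 9.6 m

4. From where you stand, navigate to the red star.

turn left 64°, forward 7.4 m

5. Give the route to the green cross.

turn left 73°, forward 12.3 m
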